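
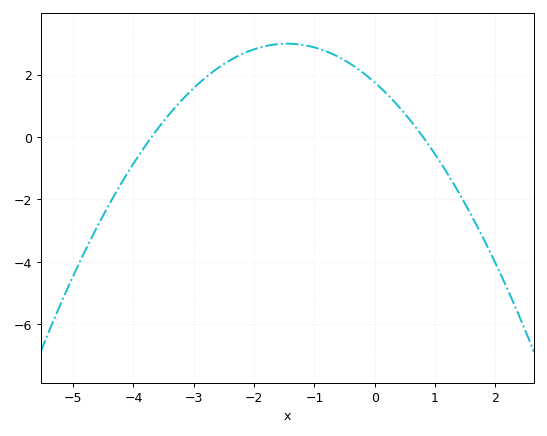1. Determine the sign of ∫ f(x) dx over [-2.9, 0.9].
positive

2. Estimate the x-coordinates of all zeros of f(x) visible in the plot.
-3.8, 0.8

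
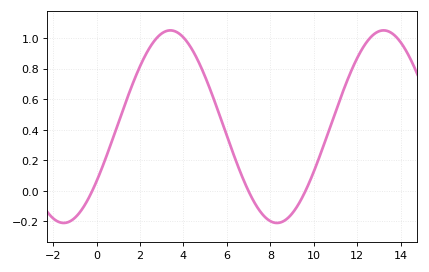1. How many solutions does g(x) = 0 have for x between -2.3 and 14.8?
3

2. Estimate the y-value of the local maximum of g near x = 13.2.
1.04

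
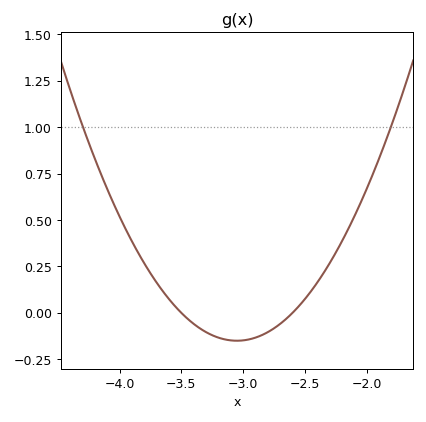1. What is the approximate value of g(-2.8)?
-0.104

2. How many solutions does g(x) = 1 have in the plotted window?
2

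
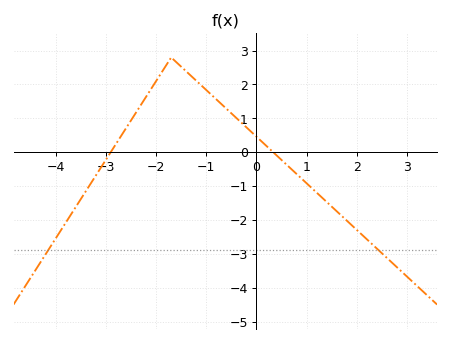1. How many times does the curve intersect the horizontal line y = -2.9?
2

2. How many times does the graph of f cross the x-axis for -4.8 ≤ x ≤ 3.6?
2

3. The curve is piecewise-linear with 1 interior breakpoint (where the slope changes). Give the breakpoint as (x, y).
(-1.7, 2.8)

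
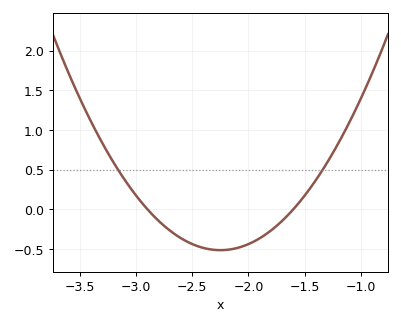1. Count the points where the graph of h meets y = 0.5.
2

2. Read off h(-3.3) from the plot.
0.85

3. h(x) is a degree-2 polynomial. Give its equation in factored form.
y = 1.22(x + 2.9)(x + 1.6)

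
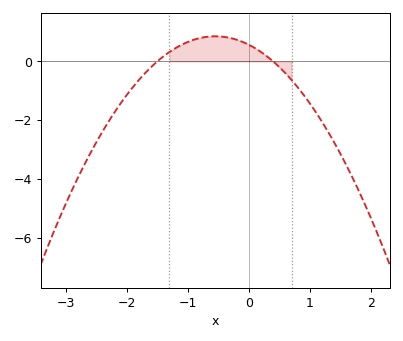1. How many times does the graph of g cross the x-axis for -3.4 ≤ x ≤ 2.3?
2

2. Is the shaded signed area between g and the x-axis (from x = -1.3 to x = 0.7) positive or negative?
positive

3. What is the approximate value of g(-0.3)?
0.8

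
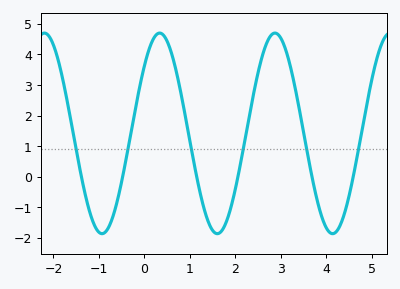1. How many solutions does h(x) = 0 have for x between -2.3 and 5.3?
6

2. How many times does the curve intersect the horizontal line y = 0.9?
6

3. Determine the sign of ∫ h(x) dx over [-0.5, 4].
positive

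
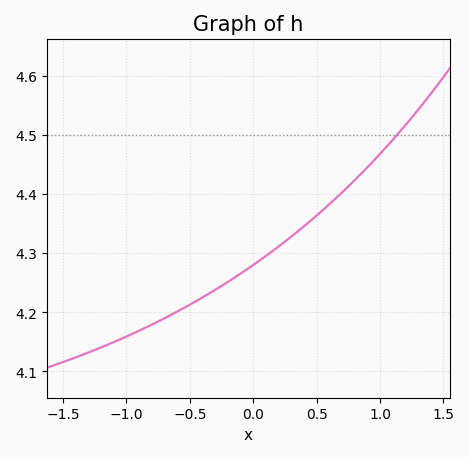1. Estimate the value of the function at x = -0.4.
4.23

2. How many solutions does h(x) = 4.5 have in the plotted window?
1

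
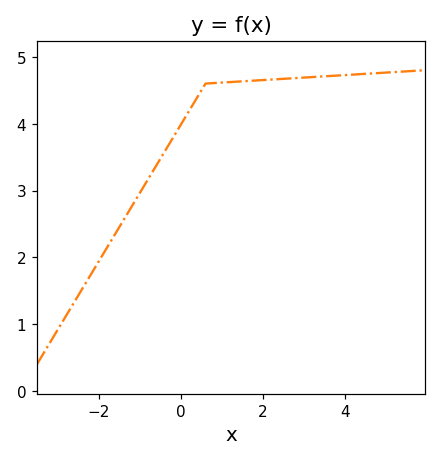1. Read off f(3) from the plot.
4.7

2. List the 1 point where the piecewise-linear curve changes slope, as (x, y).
(0.6, 4.6)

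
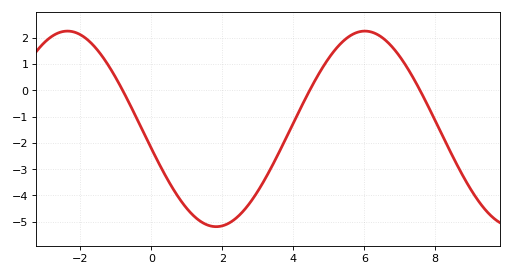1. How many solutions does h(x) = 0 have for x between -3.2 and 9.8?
3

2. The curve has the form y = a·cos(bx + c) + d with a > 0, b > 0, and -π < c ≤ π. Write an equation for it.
y = 3.72cos(0.75x + 1.77) - 1.47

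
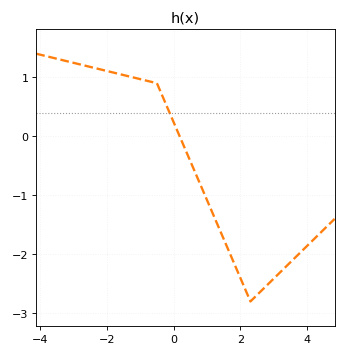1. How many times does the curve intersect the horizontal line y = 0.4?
1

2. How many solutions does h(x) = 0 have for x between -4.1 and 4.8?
1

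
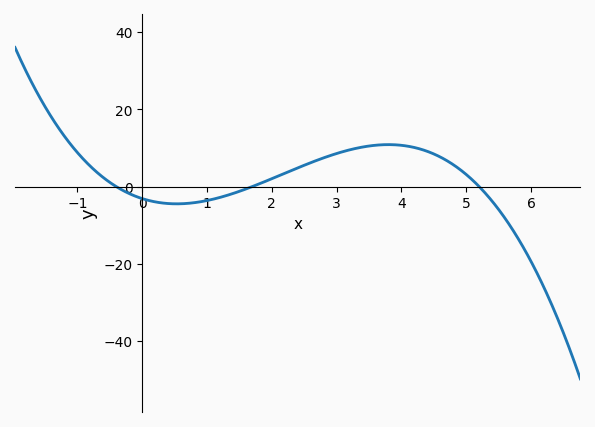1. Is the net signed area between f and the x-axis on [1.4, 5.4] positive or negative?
positive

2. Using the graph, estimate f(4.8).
6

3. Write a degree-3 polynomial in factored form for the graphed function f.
y = -0.88(x + 0.4)(x - 1.7)(x - 5.2)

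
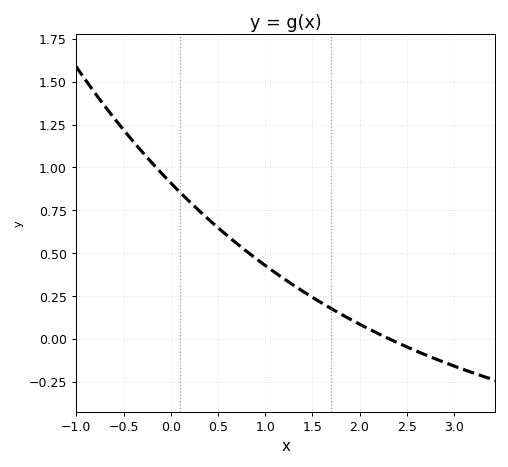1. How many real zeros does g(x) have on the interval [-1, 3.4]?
1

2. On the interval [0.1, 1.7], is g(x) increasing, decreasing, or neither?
decreasing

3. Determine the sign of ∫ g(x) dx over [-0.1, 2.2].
positive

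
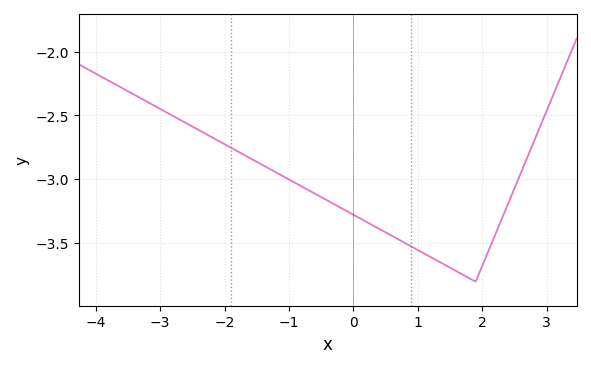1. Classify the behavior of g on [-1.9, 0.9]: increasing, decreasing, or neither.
decreasing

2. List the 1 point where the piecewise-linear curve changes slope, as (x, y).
(1.9, -3.8)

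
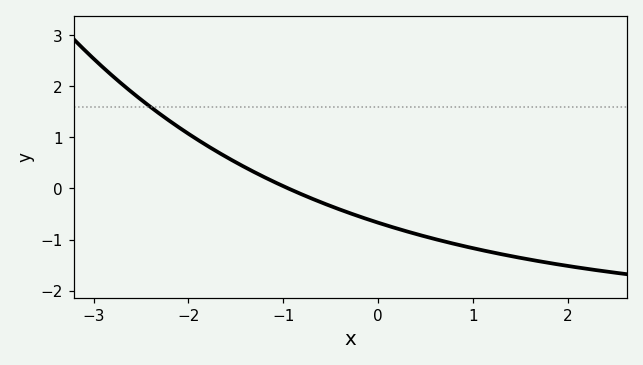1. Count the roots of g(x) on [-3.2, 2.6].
1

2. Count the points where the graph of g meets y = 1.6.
1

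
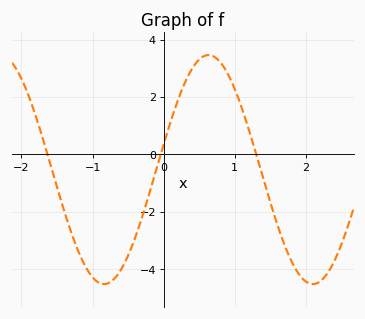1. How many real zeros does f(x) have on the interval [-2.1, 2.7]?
3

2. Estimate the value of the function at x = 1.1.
1.6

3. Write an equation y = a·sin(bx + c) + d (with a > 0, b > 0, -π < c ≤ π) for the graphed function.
y = 3.99sin(2.1x + 0.22) - 0.53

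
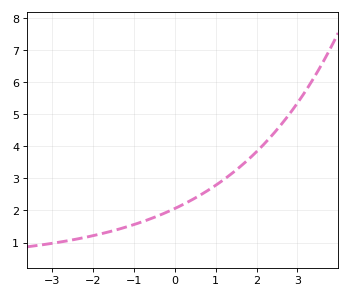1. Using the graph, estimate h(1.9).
3.7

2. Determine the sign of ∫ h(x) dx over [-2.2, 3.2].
positive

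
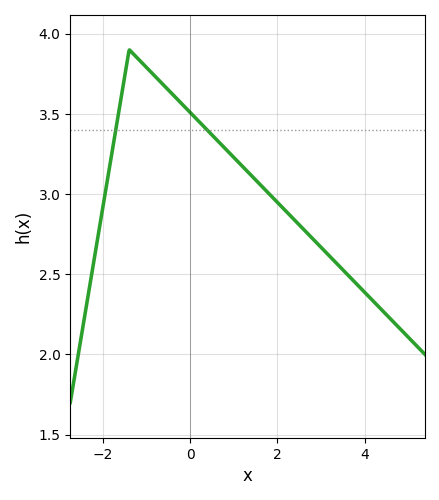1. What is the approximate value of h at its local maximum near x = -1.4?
3.9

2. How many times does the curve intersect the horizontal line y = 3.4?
2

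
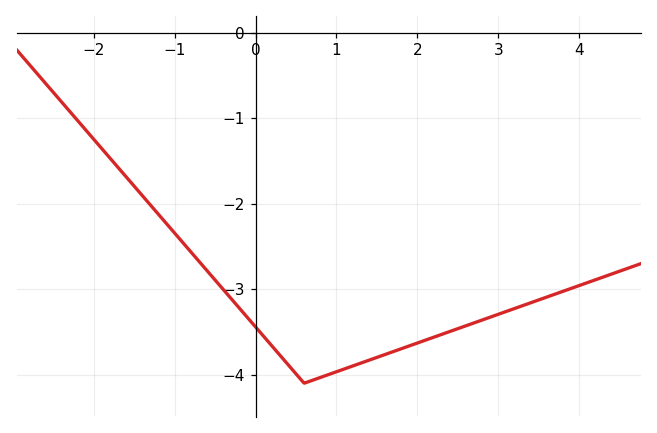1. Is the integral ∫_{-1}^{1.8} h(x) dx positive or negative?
negative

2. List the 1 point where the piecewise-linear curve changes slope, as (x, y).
(0.6, -4.1)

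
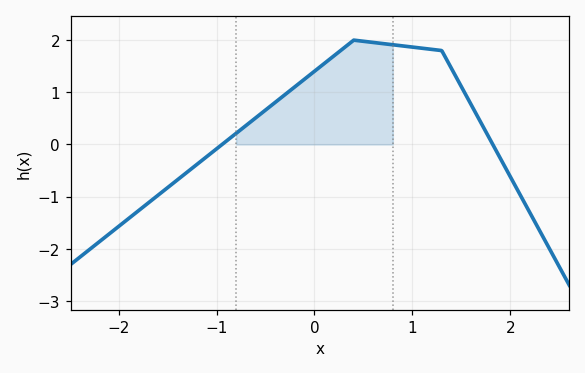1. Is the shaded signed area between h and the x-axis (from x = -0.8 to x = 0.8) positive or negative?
positive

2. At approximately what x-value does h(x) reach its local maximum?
0.401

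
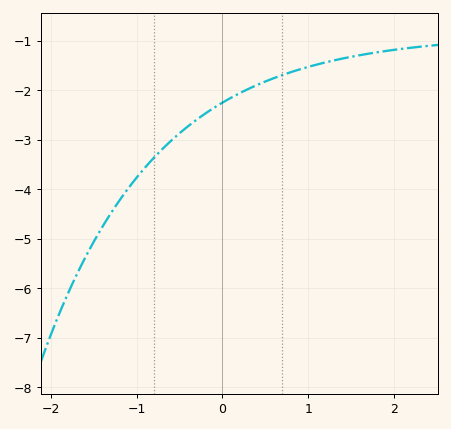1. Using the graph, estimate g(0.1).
-2.15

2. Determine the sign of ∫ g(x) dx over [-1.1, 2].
negative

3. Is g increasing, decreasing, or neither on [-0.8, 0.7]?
increasing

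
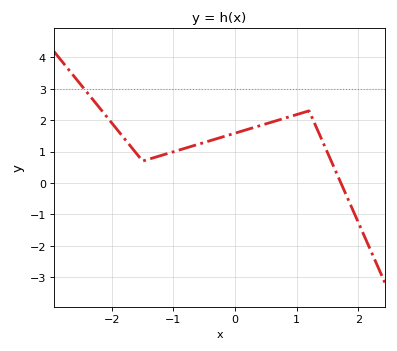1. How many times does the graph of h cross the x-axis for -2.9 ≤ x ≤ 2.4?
1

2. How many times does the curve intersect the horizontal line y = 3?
1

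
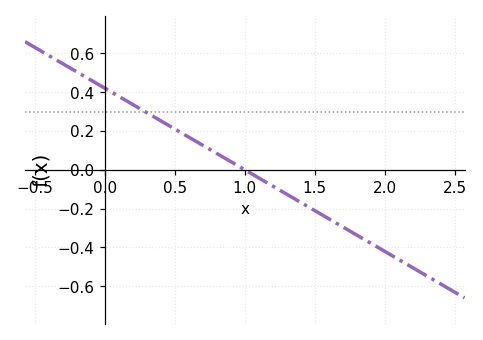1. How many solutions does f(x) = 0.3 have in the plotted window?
1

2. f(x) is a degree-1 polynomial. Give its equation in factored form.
y = -0.42(x - 1)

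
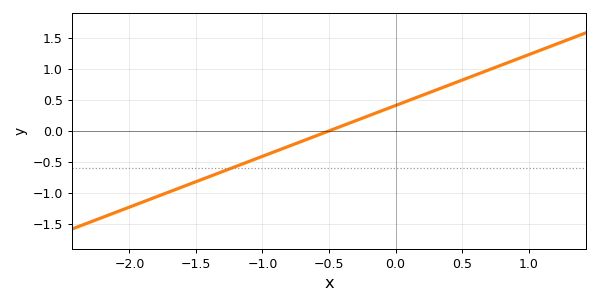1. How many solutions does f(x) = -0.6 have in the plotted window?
1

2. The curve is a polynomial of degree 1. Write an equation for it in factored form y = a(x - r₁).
y = 0.82(x + 0.5)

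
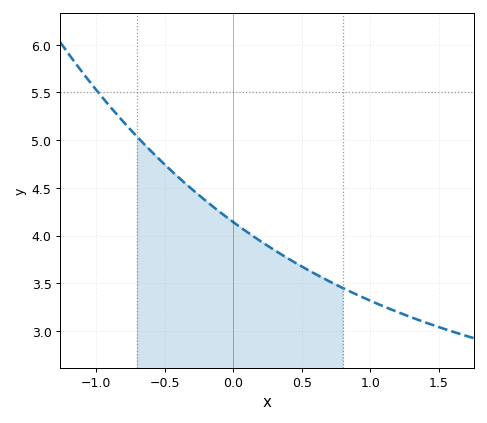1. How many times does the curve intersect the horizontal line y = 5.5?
1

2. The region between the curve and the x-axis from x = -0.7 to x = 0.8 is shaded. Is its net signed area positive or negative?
positive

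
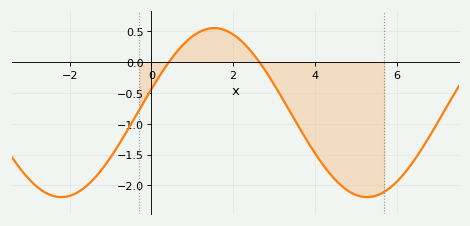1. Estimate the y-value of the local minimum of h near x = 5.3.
-2.2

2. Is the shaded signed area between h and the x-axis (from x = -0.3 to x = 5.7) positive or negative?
negative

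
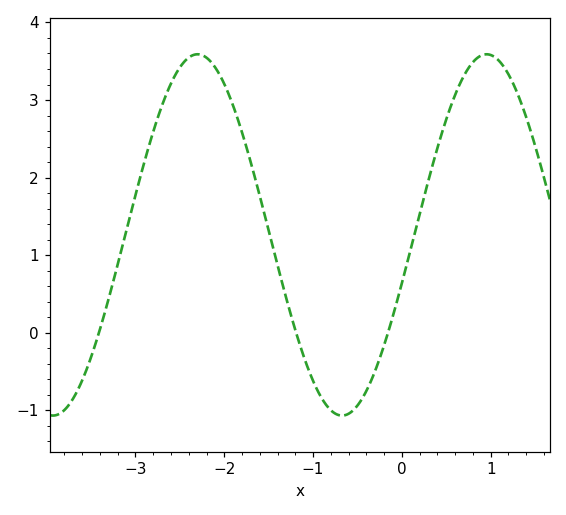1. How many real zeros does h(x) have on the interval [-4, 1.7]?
3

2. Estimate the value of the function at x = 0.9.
3.58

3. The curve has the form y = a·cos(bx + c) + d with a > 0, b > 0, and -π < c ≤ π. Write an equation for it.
y = 2.33cos(1.93x - 1.84) + 1.26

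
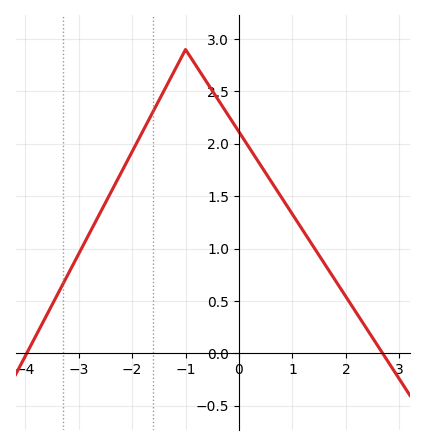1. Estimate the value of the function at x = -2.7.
1.25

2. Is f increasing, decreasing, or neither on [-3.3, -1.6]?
increasing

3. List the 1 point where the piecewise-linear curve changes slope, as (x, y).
(-1, 2.9)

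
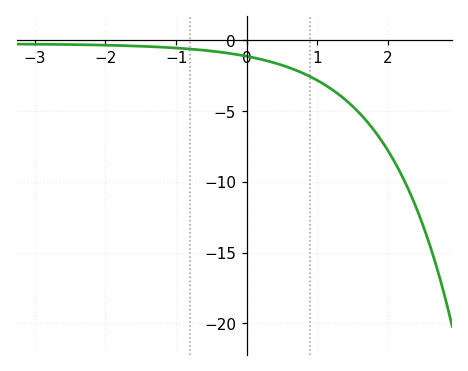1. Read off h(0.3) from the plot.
-1.48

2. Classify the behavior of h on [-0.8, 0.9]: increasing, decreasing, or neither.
decreasing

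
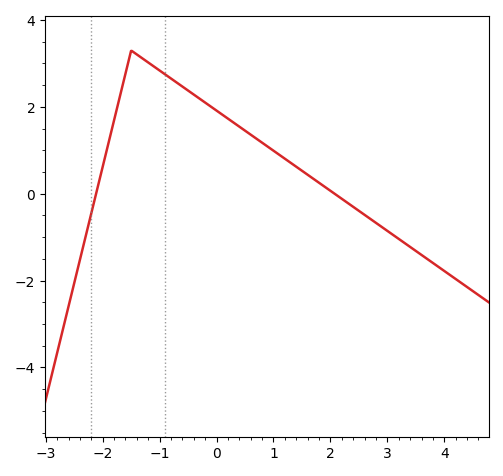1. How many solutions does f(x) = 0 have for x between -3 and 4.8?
2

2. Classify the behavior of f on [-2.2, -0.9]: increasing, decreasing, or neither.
neither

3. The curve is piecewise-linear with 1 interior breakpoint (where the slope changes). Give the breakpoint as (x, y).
(-1.5, 3.3)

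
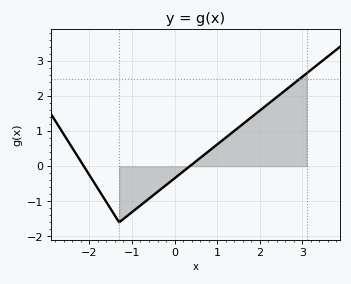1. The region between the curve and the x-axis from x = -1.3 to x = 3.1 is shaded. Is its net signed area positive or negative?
positive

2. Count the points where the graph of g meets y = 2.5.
1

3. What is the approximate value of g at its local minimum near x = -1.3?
-1.6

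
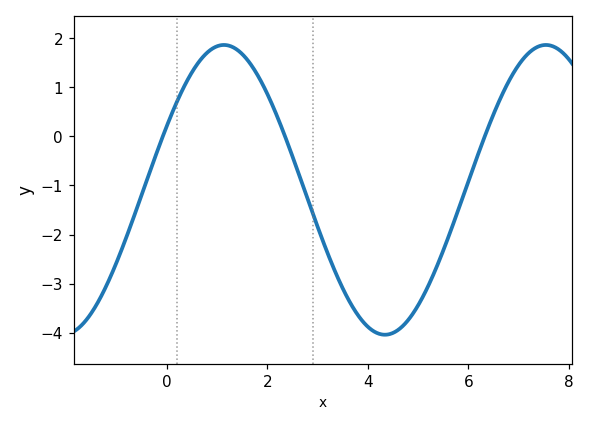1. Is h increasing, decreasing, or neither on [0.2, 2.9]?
neither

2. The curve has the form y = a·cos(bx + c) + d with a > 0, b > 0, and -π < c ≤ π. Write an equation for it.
y = 2.95cos(0.98x - 1.1) - 1.09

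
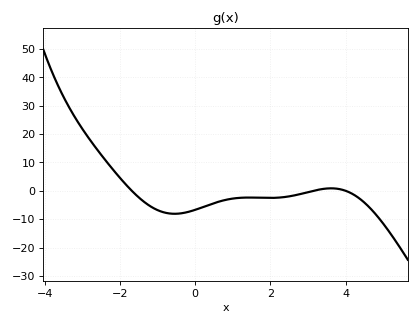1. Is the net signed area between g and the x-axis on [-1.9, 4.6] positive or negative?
negative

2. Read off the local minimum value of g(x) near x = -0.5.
-8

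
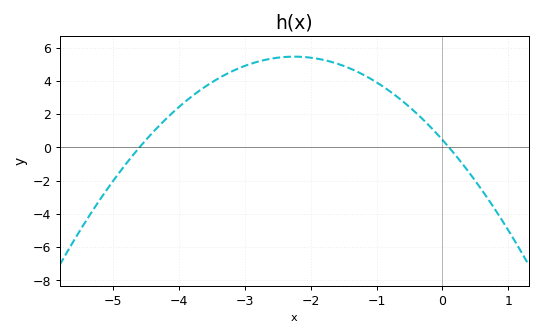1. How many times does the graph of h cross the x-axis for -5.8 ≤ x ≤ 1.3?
2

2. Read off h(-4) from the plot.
2.4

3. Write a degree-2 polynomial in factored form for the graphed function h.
y = -0.99(x + 4.6)(x - 0.1)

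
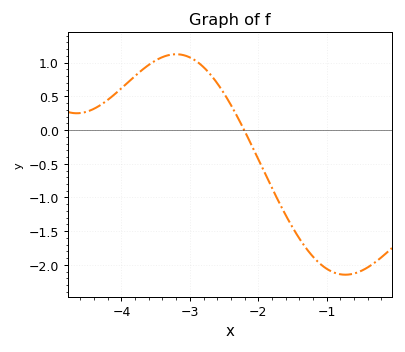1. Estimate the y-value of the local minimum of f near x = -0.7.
-2.15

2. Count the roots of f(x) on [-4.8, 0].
1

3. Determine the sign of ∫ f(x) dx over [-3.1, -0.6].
negative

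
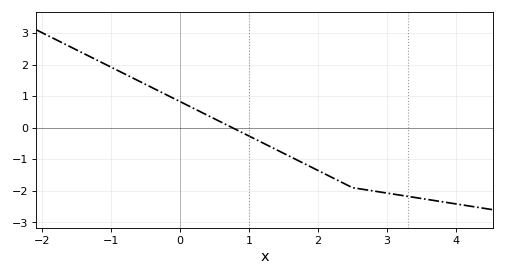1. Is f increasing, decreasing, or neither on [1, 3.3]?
decreasing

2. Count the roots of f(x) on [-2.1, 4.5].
1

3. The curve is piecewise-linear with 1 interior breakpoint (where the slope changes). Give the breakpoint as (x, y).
(2.5, -1.9)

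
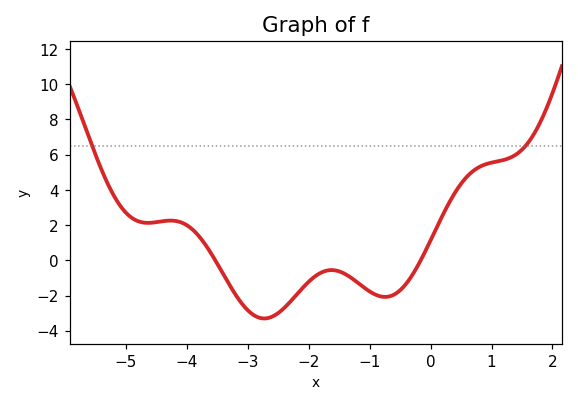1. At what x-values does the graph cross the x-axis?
-3.6, -0.2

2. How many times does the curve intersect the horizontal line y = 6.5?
2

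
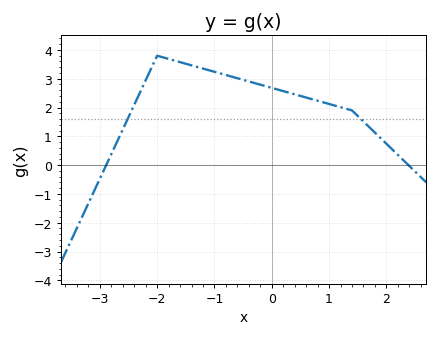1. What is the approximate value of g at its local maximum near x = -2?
3.8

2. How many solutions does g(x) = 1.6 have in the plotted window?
2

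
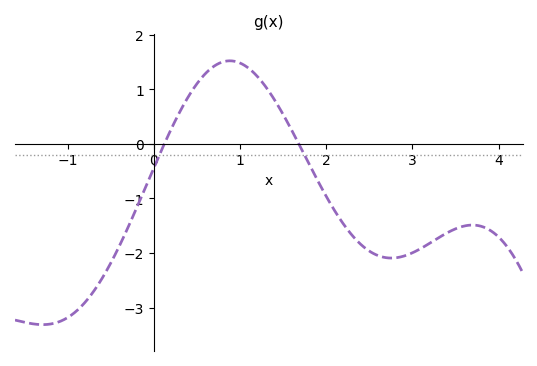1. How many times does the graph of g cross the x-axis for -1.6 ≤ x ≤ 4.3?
2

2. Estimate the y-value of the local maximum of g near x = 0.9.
1.52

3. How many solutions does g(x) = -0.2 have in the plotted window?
2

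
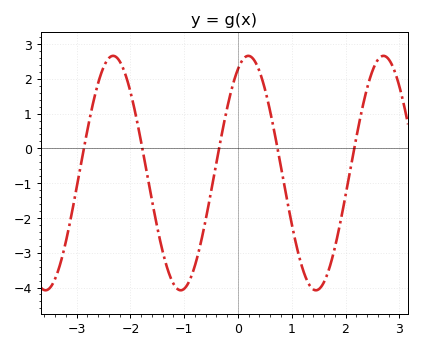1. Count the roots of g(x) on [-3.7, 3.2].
5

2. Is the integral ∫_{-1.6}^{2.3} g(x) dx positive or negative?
negative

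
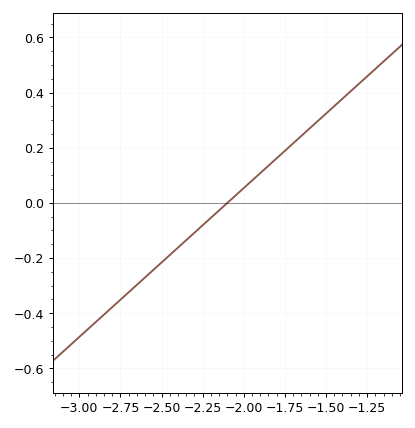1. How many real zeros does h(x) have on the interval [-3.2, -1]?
1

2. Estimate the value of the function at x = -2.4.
-0.16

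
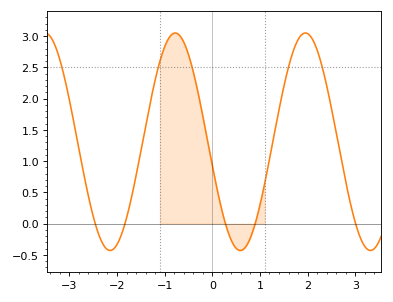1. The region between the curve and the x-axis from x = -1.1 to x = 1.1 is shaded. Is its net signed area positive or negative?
positive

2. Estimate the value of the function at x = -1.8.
0.088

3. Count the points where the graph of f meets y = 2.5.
5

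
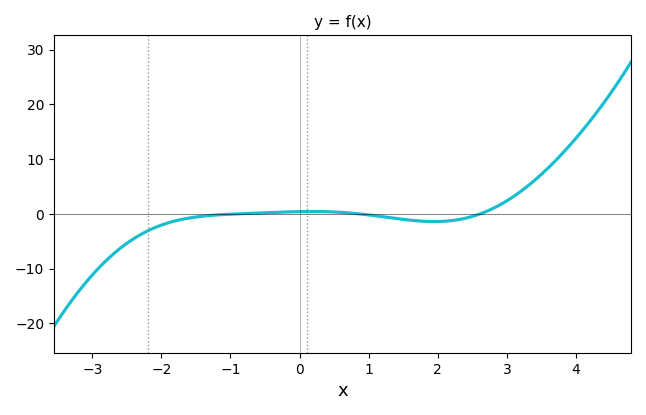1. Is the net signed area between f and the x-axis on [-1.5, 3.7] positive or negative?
positive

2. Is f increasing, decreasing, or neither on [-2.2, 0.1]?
increasing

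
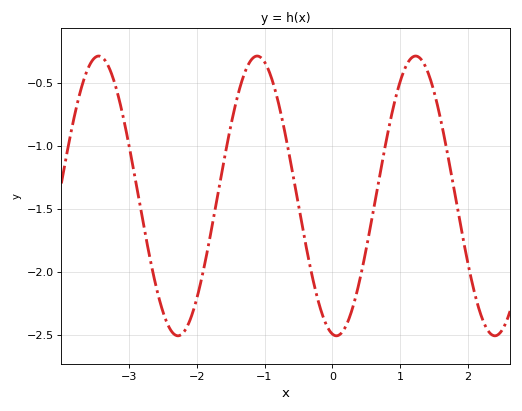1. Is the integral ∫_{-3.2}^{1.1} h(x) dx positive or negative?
negative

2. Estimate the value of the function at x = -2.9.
-1.3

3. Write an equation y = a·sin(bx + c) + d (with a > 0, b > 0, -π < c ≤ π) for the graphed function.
y = 1.11sin(2.7x - 1.7) - 1.4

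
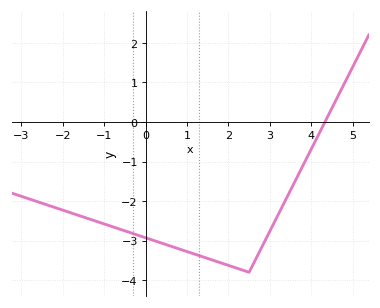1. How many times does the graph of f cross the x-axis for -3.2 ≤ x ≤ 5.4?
1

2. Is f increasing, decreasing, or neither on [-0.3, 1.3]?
decreasing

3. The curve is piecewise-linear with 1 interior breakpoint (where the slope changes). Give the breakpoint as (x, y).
(2.5, -3.8)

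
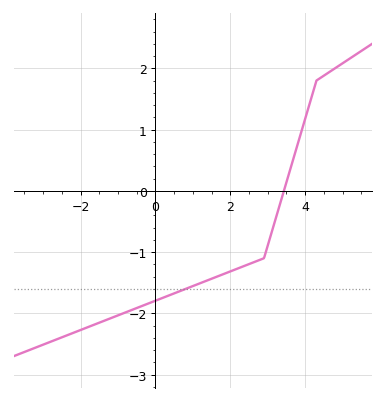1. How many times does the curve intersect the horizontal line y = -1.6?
1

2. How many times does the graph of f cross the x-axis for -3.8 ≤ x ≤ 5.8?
1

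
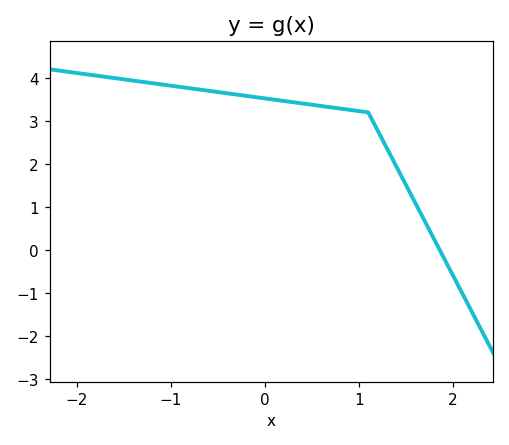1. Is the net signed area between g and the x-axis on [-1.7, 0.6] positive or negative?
positive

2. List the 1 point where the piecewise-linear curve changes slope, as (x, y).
(1.1, 3.2)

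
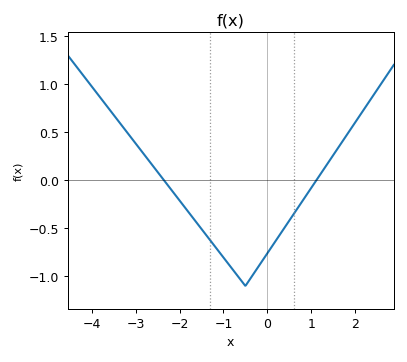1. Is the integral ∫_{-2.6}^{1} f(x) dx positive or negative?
negative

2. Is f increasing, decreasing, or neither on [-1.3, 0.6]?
neither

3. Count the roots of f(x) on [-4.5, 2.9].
2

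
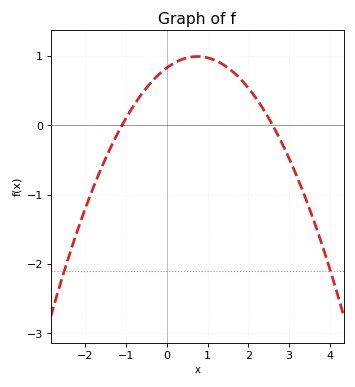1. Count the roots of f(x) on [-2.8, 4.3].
2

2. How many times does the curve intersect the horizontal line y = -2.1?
2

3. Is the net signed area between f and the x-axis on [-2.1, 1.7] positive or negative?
positive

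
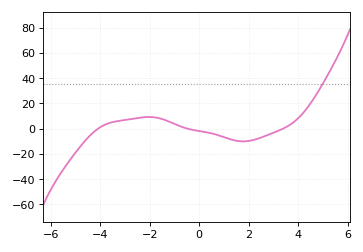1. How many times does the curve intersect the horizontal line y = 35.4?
1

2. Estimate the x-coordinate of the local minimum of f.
1.77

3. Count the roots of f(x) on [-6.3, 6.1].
3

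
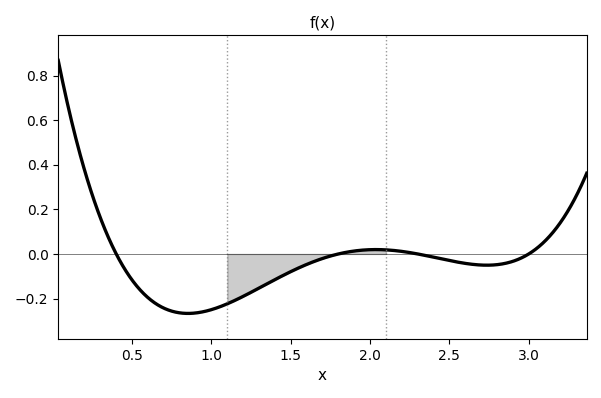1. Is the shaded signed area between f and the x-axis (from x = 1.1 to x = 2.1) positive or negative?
negative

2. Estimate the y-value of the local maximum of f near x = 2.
0.02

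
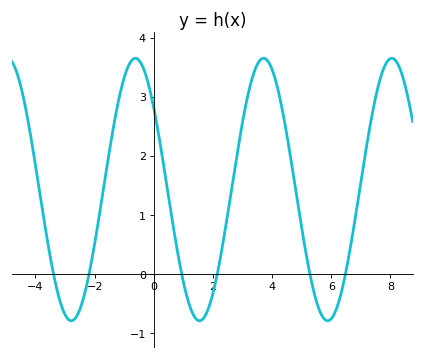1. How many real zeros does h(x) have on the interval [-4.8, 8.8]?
6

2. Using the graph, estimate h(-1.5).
2.08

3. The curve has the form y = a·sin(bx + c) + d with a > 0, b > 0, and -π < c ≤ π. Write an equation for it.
y = 2.22sin(1.45x + 2.47) + 1.43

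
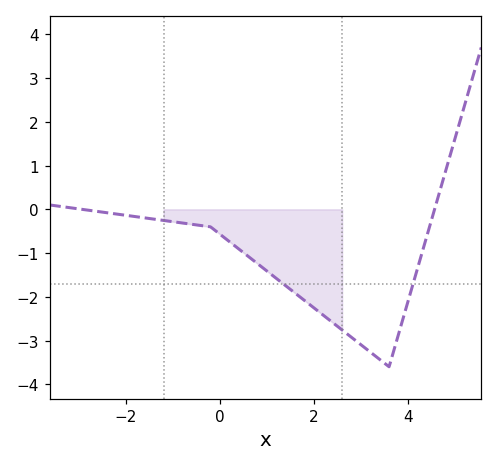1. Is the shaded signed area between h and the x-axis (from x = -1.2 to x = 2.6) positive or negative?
negative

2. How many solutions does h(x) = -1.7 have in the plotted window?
2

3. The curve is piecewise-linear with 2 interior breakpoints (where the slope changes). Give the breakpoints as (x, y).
(-0.2, -0.4); (3.6, -3.6)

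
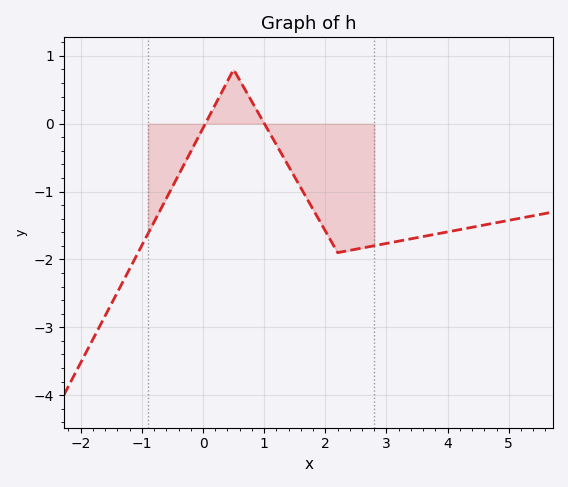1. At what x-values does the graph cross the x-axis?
0.037, 1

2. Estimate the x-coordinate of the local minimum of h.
2.2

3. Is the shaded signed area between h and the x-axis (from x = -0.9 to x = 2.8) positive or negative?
negative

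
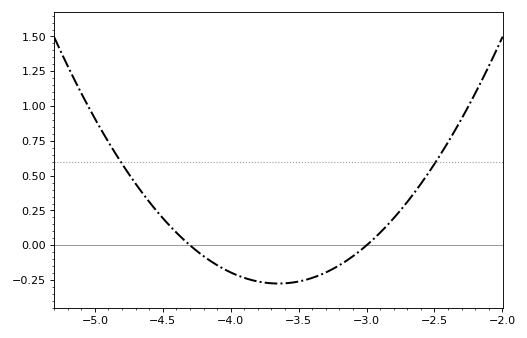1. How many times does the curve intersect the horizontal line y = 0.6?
2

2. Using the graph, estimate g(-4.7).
0.442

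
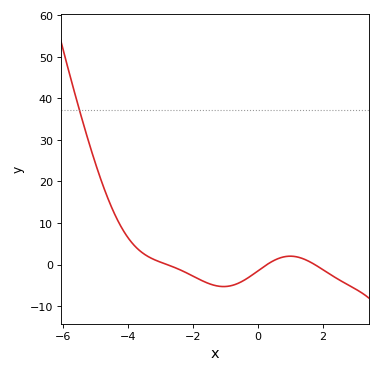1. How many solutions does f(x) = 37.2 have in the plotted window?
1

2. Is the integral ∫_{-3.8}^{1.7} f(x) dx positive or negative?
negative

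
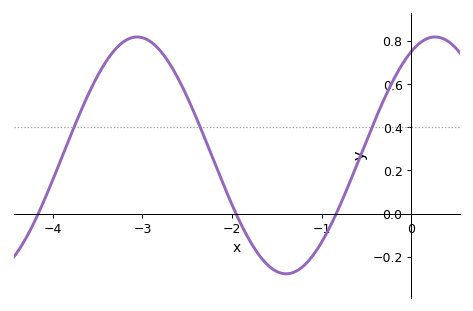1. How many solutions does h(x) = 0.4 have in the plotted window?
3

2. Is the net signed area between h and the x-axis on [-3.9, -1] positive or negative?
positive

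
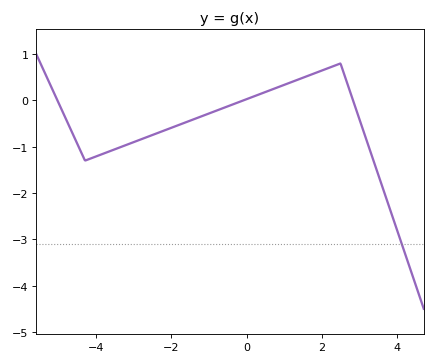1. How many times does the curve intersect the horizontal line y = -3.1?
1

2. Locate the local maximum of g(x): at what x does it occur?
2.4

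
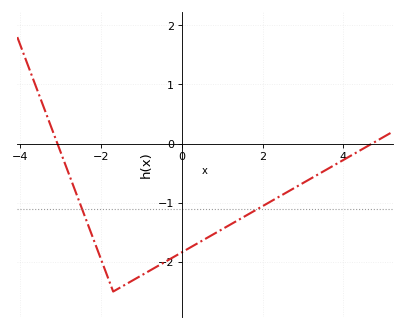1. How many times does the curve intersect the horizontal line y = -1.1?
2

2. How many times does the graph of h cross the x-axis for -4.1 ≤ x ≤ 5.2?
2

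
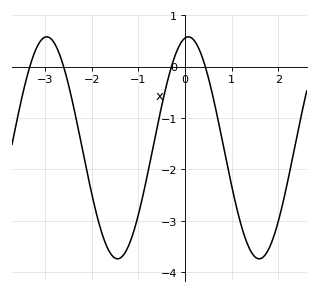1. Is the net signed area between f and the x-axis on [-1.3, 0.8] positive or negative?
negative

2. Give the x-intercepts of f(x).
-3.32, -2.6, -0.289, 0.436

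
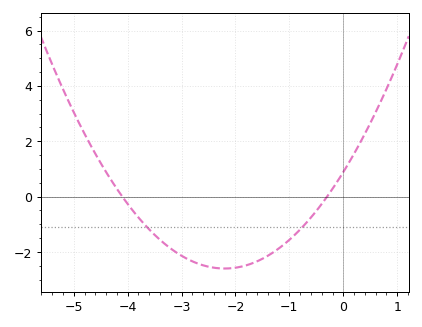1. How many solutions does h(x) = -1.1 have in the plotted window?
2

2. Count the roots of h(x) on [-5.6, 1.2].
2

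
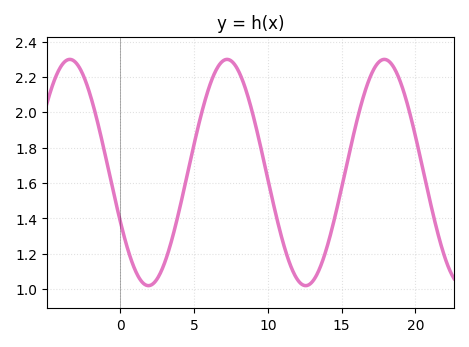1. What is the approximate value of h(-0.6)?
1.6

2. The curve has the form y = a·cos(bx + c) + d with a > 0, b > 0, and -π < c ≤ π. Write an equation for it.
y = 0.64cos(0.59x + 2) + 1.66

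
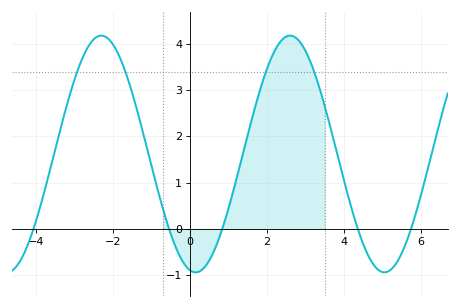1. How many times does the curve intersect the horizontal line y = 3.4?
4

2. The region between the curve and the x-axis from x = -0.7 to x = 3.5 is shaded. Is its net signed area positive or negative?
positive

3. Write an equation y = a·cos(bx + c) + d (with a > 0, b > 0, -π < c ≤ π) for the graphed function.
y = 2.56cos(1.3x + 3) + 1.62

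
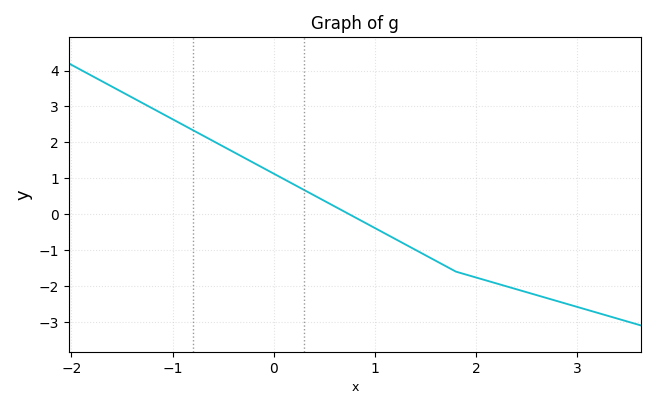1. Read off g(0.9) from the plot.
-0.2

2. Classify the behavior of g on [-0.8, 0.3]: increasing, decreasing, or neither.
decreasing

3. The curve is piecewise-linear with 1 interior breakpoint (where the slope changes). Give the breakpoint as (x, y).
(1.8, -1.6)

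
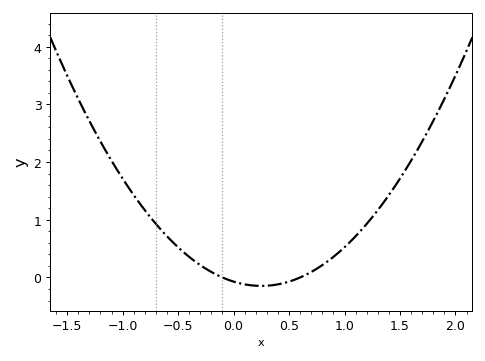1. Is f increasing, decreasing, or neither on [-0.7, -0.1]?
decreasing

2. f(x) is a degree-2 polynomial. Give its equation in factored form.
y = 1.19(x + 0.1)(x - 0.6)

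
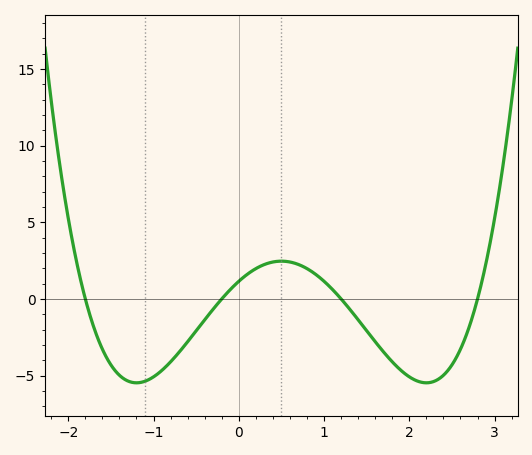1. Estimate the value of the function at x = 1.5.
-2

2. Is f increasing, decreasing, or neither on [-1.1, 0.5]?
increasing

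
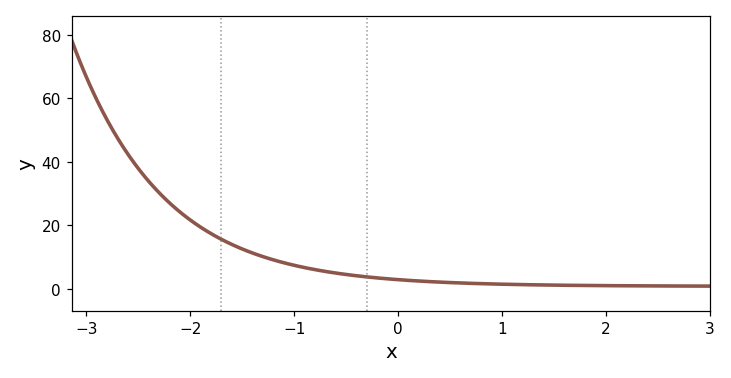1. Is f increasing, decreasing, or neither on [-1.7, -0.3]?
decreasing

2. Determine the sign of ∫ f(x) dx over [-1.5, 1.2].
positive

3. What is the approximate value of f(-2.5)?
38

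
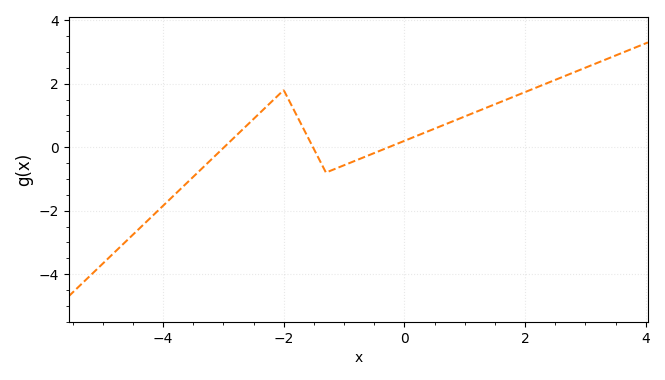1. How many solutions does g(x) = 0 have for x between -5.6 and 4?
3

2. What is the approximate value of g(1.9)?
1.66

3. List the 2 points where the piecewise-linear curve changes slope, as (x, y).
(-2, 1.8); (-1.3, -0.8)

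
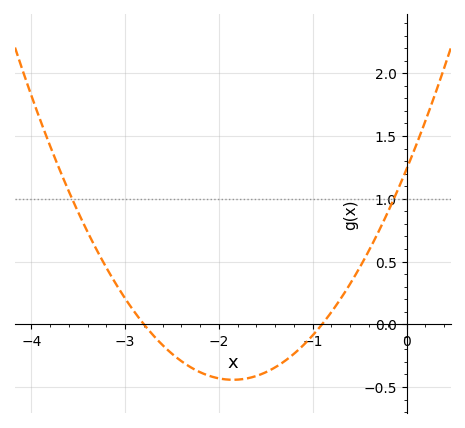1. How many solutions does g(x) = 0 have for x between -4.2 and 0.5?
2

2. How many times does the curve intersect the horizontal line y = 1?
2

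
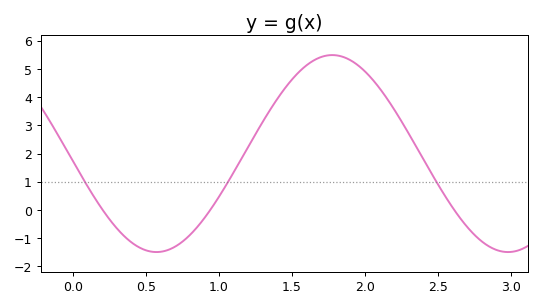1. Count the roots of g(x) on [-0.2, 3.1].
3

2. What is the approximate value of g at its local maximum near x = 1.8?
5.5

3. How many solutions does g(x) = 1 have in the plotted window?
3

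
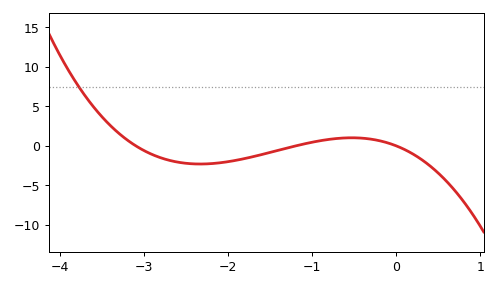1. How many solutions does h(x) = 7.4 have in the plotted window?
1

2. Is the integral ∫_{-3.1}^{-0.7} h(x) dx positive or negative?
negative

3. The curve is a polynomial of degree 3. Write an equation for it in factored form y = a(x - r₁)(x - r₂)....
y = -1.13(x + 3.1)(x + 1.2)(x - 0)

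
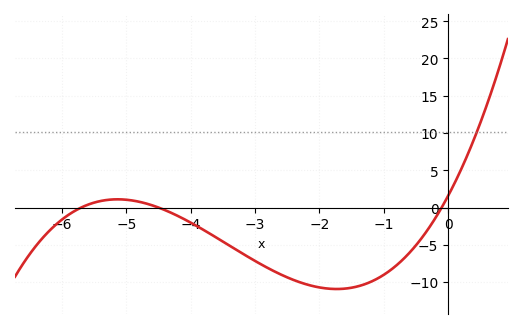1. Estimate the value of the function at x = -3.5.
-4.5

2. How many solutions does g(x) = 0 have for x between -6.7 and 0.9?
3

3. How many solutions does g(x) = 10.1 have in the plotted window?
1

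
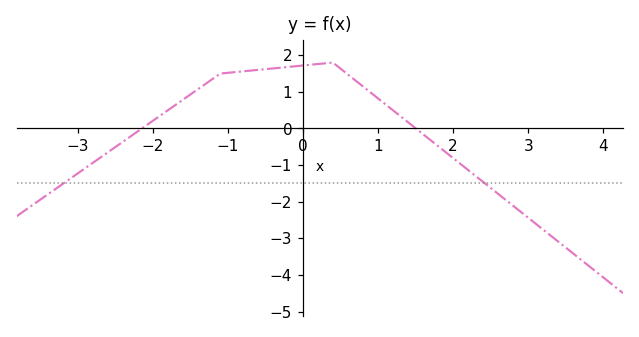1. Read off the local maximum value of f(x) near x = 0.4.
1.8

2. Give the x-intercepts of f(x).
-2.2, 1.6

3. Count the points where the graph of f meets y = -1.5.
2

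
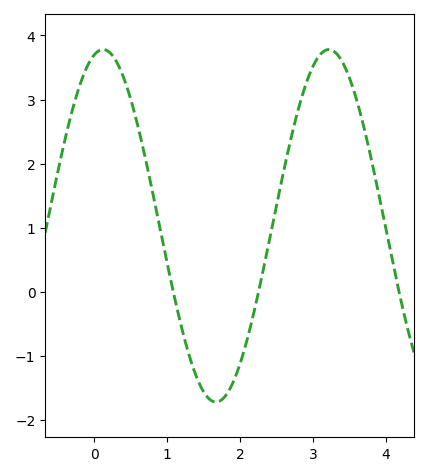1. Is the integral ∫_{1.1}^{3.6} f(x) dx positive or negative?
positive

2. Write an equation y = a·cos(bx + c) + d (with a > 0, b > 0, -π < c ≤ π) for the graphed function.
y = 2.75cos(2x - 0.25) + 1.03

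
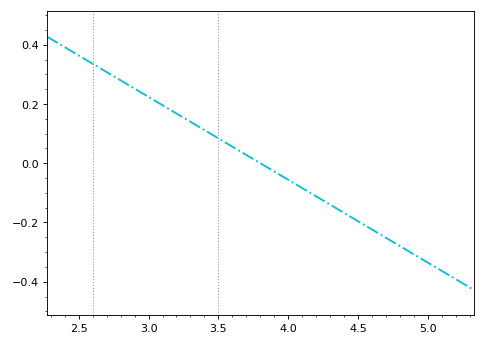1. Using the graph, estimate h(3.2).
0.16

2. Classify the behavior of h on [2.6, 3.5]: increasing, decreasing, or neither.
decreasing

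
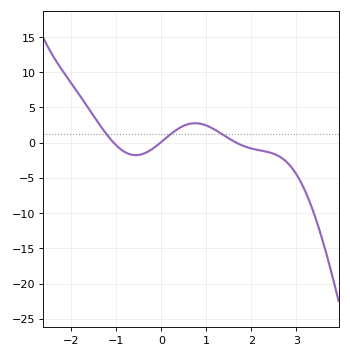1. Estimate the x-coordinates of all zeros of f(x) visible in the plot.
-1.1, 0, 1.7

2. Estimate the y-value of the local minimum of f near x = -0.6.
-2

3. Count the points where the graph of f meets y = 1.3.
3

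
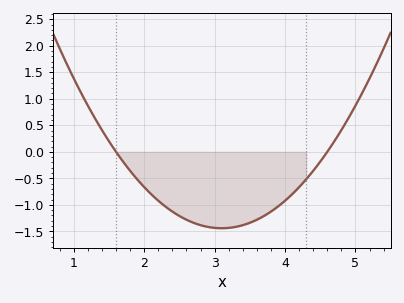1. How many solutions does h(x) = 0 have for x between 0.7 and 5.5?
2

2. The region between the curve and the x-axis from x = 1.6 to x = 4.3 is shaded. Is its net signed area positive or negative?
negative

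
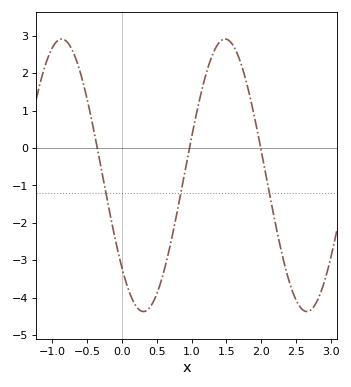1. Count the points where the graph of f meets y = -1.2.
3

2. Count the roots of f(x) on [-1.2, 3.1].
3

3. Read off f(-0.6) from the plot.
2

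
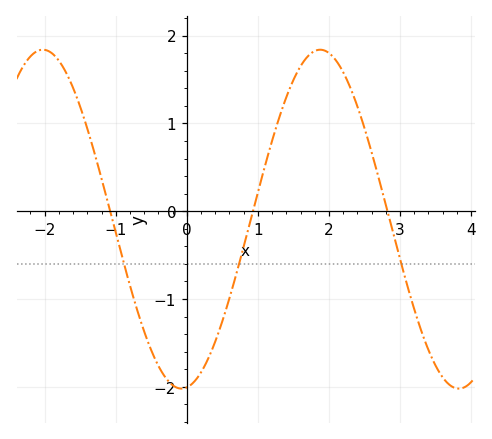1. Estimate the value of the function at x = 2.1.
1.72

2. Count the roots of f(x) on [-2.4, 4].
3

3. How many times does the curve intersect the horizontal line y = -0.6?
3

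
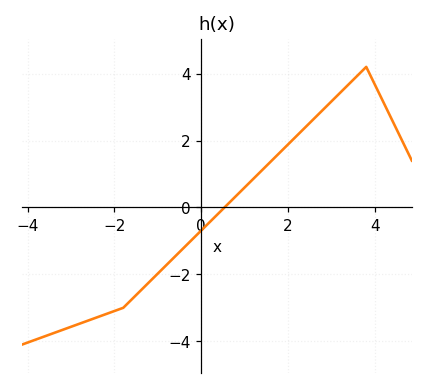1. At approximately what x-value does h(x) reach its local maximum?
3.8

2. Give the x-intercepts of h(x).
0.533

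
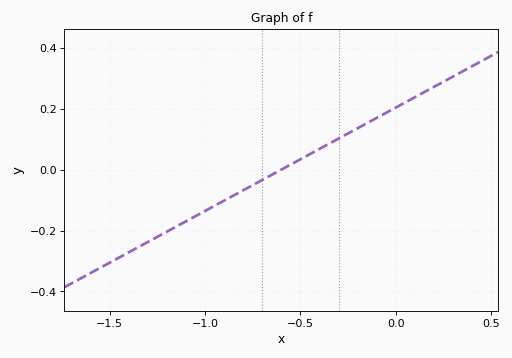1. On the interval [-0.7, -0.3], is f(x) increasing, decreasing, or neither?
increasing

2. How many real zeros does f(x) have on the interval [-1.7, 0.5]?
1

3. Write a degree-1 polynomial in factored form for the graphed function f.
y = 0.34(x + 0.6)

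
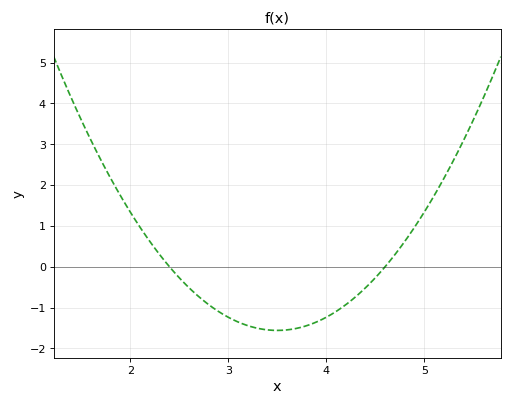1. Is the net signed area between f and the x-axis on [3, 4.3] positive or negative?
negative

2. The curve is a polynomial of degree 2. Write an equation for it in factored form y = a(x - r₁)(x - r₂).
y = 1.29(x - 2.4)(x - 4.6)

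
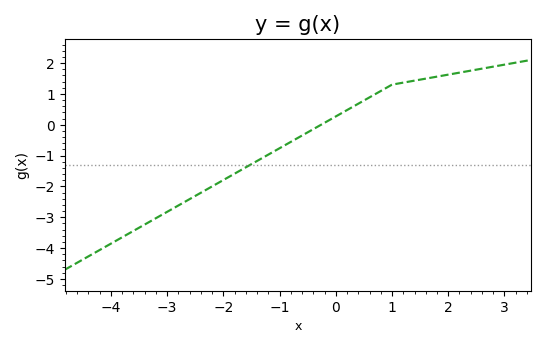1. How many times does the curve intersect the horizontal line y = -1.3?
1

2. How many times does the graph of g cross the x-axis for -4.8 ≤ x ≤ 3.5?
1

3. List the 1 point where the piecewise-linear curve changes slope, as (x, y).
(1, 1.3)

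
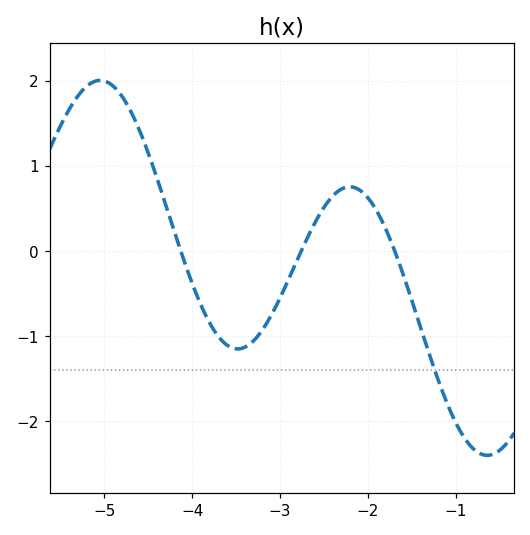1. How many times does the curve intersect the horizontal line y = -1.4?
1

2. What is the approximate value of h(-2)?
0.625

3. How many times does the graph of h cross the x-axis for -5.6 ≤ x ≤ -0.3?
3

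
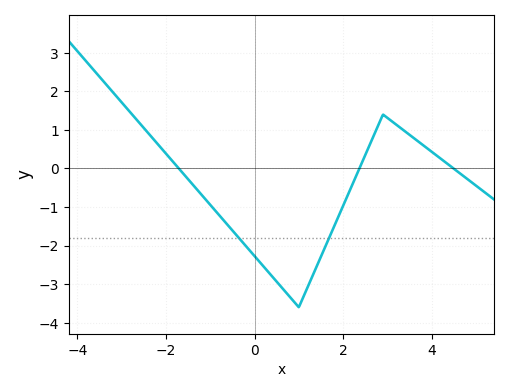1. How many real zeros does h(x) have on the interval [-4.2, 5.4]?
3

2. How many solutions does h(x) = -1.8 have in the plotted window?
2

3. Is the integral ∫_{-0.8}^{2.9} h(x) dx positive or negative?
negative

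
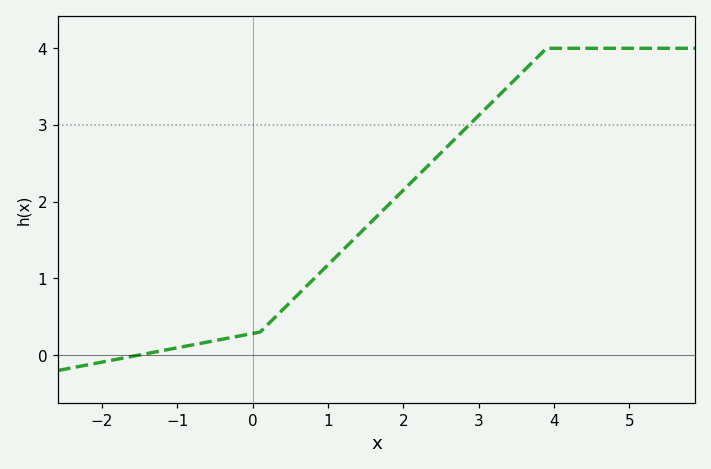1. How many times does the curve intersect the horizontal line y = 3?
1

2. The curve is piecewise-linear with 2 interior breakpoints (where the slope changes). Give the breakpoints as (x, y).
(0.1, 0.3); (3.9, 4)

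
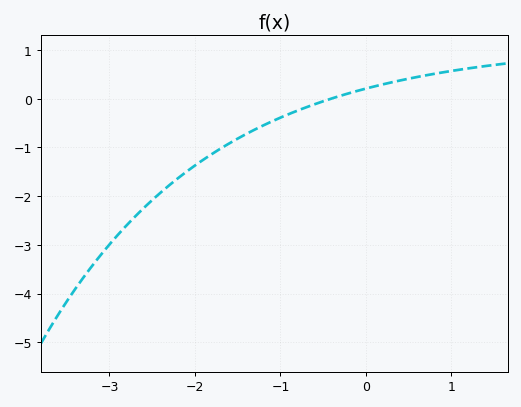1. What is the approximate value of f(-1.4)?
-0.723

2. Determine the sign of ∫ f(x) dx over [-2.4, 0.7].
negative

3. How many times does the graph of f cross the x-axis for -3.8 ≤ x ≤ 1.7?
1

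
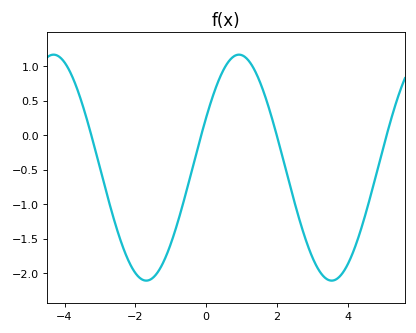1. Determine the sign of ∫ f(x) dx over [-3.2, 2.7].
negative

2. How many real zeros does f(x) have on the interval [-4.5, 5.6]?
4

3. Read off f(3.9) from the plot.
-1.95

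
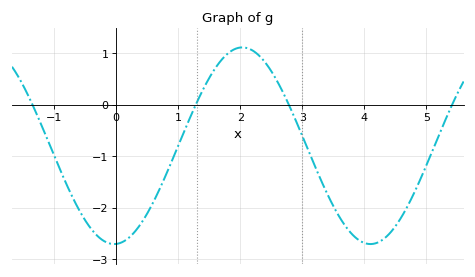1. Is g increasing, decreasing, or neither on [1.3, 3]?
neither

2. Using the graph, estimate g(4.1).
-2.7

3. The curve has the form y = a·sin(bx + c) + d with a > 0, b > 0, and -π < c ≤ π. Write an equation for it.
y = 1.91sin(1.5x - 1.5) - 0.8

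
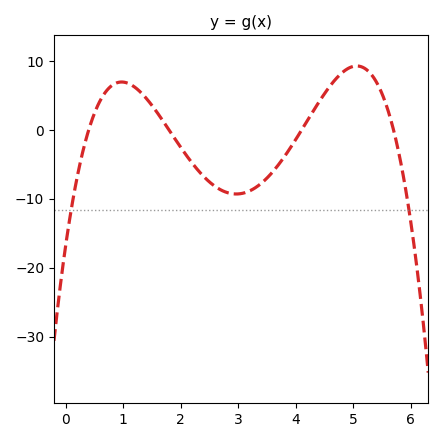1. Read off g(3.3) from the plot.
-8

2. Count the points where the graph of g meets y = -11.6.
2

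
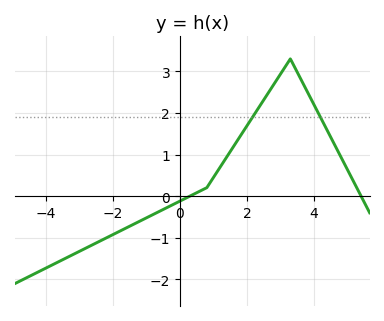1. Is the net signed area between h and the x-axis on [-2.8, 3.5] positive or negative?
positive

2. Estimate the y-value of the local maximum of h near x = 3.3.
3.3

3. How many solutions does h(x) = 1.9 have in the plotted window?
2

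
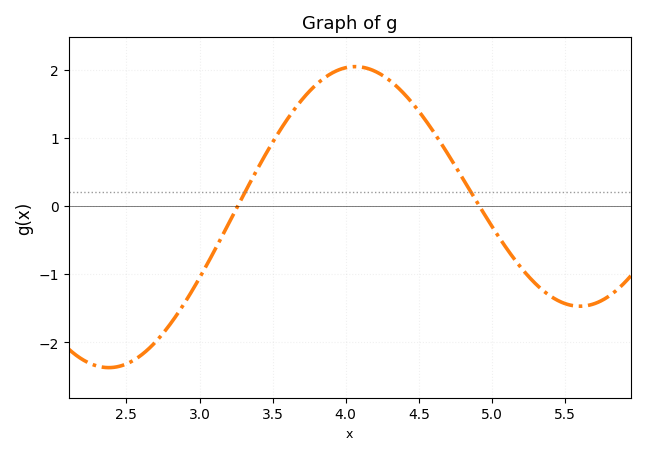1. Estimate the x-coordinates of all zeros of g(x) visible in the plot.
3.26, 4.91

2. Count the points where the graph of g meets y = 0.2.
2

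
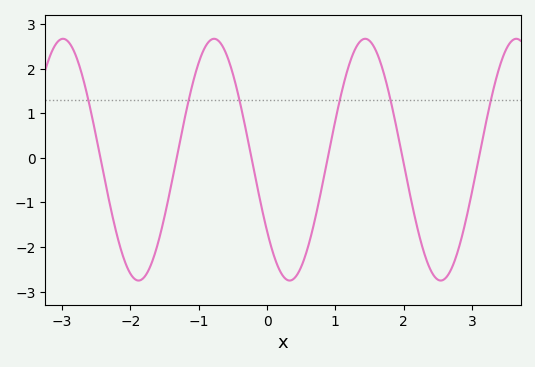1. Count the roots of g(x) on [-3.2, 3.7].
6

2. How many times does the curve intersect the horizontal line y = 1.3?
6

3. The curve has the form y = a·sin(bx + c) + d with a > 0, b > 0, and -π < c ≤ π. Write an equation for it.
y = 2.71sin(2.84x - 2.51) - 0.04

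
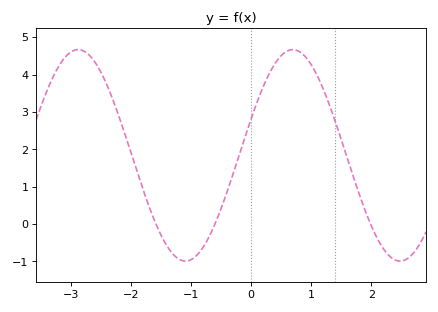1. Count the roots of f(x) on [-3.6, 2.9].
3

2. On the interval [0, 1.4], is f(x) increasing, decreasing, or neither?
neither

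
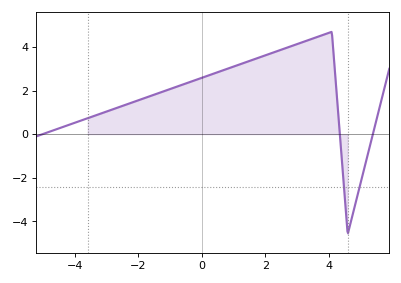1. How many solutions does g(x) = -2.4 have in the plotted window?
2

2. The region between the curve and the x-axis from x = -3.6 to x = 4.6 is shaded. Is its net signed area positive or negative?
positive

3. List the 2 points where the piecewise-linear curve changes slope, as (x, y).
(4.1, 4.7); (4.6, -4.6)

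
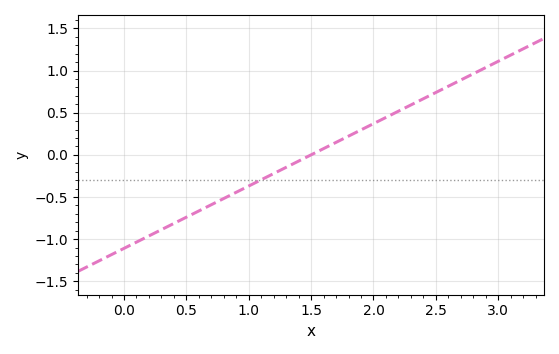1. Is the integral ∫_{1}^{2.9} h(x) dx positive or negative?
positive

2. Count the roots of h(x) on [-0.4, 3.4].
1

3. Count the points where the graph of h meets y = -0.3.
1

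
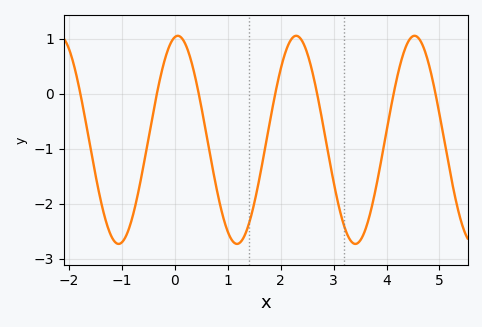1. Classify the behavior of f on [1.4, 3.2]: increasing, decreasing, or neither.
neither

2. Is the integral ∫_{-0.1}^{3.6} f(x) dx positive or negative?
negative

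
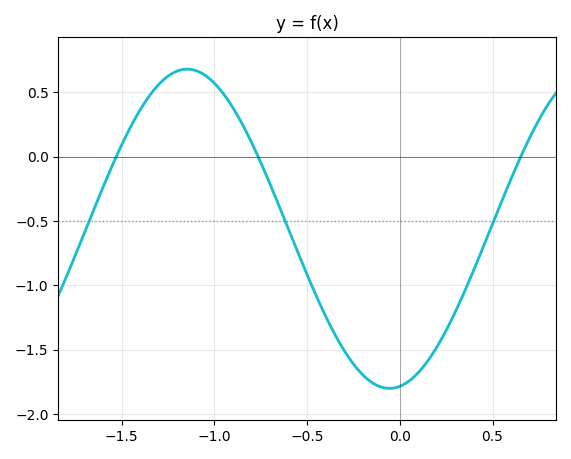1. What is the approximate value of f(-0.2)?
-1.69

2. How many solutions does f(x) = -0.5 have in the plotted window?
3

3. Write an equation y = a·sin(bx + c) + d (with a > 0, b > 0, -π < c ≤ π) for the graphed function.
y = 1.24sin(2.88x - 1.41) - 0.56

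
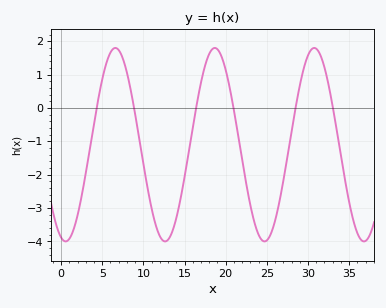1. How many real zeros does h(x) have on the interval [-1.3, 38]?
6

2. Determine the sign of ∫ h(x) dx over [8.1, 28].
negative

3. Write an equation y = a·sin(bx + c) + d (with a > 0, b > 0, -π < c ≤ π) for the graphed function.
y = 2.9sin(0.52x - 1.86) - 1.1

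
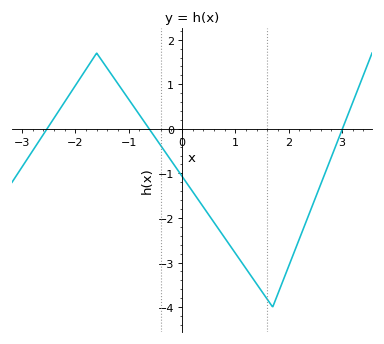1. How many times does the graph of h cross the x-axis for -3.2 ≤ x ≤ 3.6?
3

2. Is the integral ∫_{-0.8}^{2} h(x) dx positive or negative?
negative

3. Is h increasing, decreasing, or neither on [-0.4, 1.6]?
decreasing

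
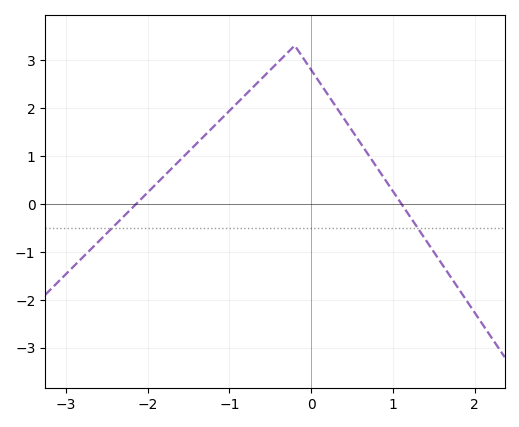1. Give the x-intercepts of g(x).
-2.14, 1.1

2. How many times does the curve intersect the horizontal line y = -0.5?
2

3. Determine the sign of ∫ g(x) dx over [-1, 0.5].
positive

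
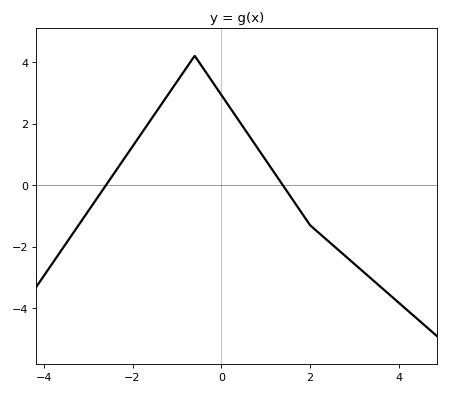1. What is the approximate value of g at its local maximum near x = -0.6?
4.2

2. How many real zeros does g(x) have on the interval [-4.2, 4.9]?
2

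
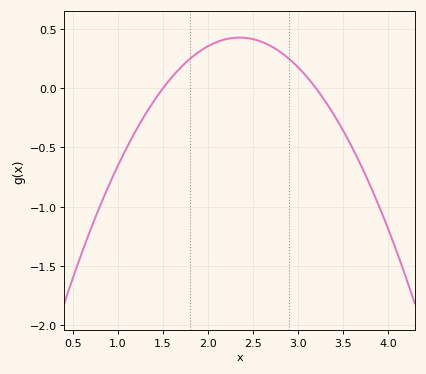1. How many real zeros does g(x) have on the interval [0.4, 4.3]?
2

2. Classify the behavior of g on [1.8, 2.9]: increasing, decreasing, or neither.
neither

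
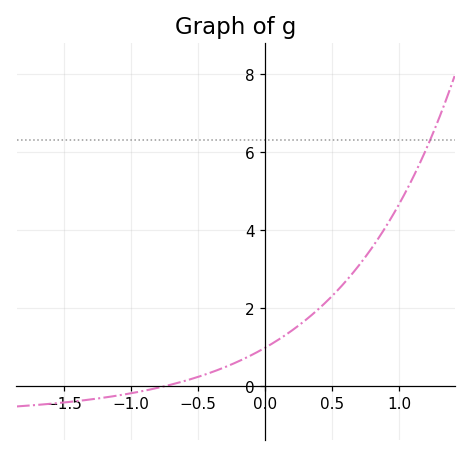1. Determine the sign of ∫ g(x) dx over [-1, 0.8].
positive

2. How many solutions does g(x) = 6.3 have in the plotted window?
1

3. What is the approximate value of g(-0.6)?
0.128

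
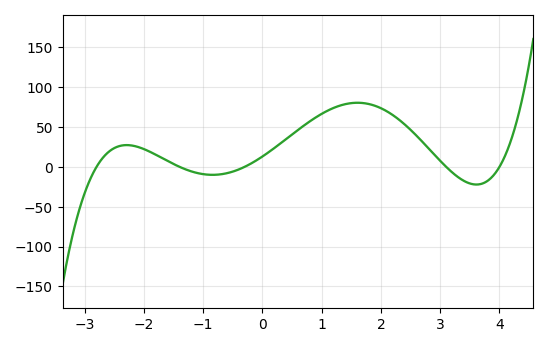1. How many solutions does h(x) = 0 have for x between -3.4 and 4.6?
5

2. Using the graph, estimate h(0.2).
23.5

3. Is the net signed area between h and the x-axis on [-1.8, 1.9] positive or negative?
positive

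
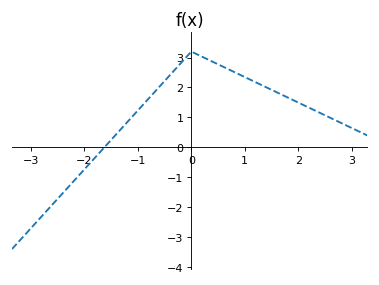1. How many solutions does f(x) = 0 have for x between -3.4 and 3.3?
1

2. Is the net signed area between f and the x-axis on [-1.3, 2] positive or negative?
positive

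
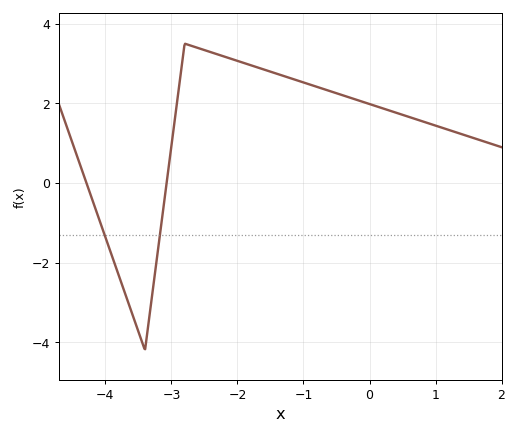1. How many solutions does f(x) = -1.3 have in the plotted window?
2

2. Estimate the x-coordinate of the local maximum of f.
-2.8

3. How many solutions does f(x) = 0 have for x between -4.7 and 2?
2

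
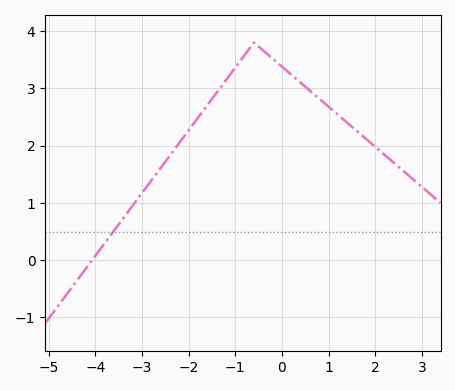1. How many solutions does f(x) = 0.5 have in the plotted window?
1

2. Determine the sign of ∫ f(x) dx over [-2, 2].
positive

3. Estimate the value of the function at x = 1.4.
2.4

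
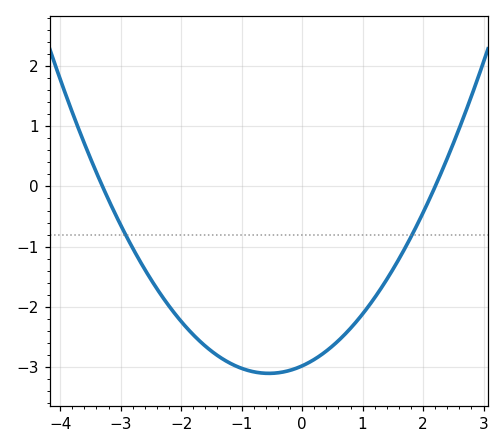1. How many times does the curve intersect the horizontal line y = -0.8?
2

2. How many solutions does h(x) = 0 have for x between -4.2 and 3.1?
2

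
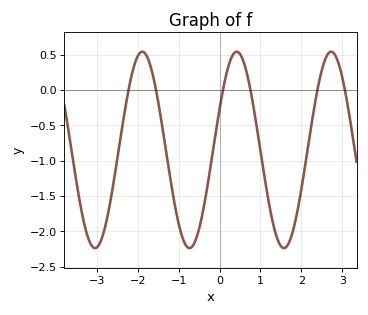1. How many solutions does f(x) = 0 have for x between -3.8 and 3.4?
6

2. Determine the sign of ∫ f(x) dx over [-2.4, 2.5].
negative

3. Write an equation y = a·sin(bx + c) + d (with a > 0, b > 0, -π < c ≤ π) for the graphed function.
y = 1.39sin(2.72x + 0.432) - 0.85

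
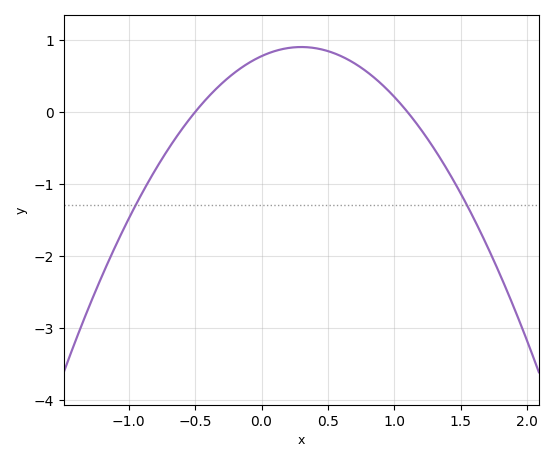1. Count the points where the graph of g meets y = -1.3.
2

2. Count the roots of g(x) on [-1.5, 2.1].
2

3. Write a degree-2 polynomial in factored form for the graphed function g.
y = -1.41(x + 0.5)(x - 1.1)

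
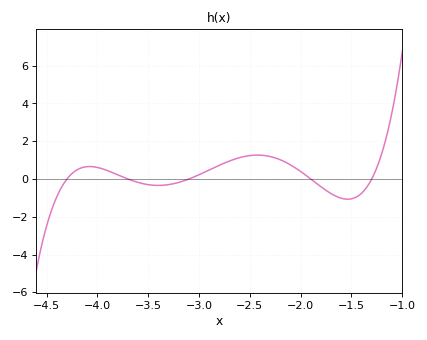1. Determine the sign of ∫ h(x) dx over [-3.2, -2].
positive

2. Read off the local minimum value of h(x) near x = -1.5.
-1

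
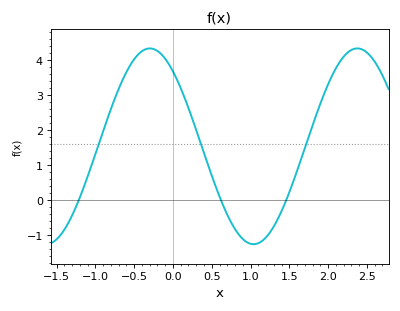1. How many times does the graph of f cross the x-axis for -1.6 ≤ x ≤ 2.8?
3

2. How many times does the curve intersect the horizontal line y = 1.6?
3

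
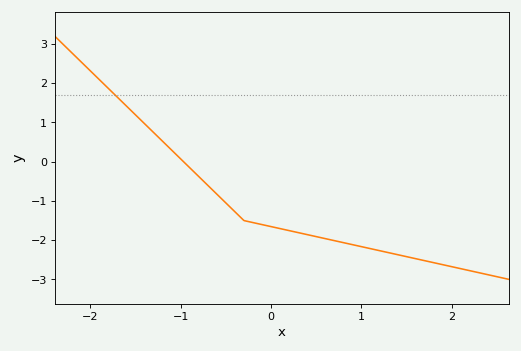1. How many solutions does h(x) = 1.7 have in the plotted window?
1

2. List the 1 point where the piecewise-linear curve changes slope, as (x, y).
(-0.3, -1.5)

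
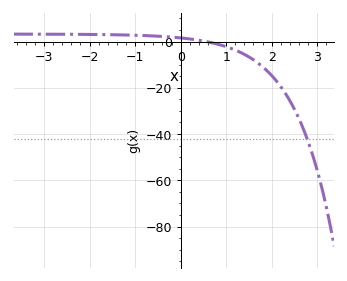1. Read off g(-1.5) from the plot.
2.95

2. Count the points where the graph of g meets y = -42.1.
1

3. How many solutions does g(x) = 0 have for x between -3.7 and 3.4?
1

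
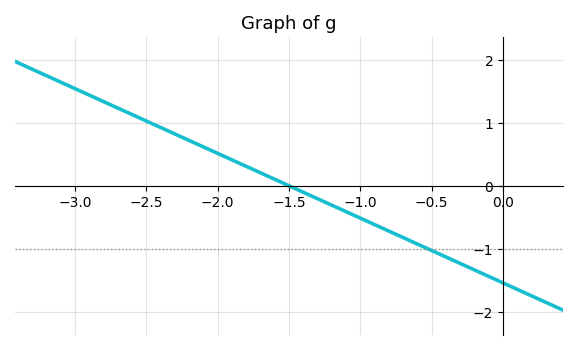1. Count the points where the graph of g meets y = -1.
1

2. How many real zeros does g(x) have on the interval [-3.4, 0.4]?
1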